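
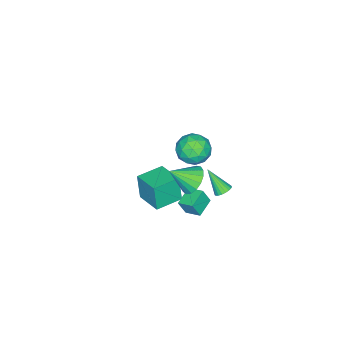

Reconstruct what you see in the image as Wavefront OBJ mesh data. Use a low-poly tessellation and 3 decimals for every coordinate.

v 0.637 3.447 1.77
v 1.385 3.537 1.241
v 1.403 2.493 2.69
v 1.427 3.858 1.539
v 1.289 4.085 1.89
v 1.002 4.166 2.214
v 0.631 4.083 2.436
v 0.261 3.853 2.505
v -0.022 3.531 2.407
v -0.154 3.19 2.162
v -0.105 2.907 1.828
v 0.114 2.748 1.481
v 0.453 2.75 1.2
v 0.834 2.911 1.049
v 1.171 3.195 1.064
v -2.6 1.701 -3.746
v -2.321 1.38 -2.797
v -2.554 2.651 -3.439
v -2.274 2.331 -2.49
v -1.446 1.749 -4.07
v -1.166 1.429 -3.121
v -1.399 2.7 -3.763
v -1.12 2.379 -2.814
v 0.622 3.578 3.146
v 1.023 2.925 3.803
v -0.843 3.375 3.837
v -0.442 2.722 4.494
v -0.205 3.702 4.548
v 0.7 3.827 4.121
v -0.52 2.473 3.519
v 0.385 2.598 3.092
v 0.317 2.242 4.034
v 0.512 3.002 4.67
v -0.332 3.298 2.97
v -0.137 4.058 3.606
v 0.951 3.27 3.413
v -0.771 3.03 4.227
v -0.632 3.606 4.258
v -0.396 3.222 4.644
v 0.762 3.8 3.6
v 0.997 3.416 3.987
v 0.275 3.872 4.425
v -0.817 2.884 3.653
v -0.582 2.5 4.04
v 0.576 3.078 2.996
v 0.812 2.694 3.382
v -0.095 2.428 3.215
v 0.772 2.484 3.936
v -0.089 2.365 4.342
v -0.135 2.218 3.769
v 0.397 2.292 3.518
v 0.886 2.931 4.309
v 0.025 2.811 4.716
v 0.164 3.387 4.747
v 0.697 3.461 4.496
v 0.471 2.529 4.445
v 0.155 3.489 2.924
v -0.706 3.369 3.331
v -0.517 2.839 3.144
v 0.016 2.913 2.893
v 0.269 3.935 3.298
v -0.592 3.816 3.704
v -0.217 4.008 4.122
v 0.315 4.082 3.871
v -0.291 3.771 3.195
v -2.991 3.191 -2.619
v -2.528 3.392 -2.428
v -3.069 2.129 -1.321
v -2.68 3.524 -2.329
v -2.886 3.598 -2.28
v -3.11 3.602 -2.29
v -3.314 3.536 -2.357
v -3.462 3.409 -2.47
v -3.528 3.245 -2.608
v -3.502 3.072 -2.748
v -3.387 2.919 -2.866
v -3.204 2.813 -2.941
v -2.983 2.773 -2.961
v -2.765 2.805 -2.922
v -2.585 2.904 -2.83
v -2.476 3.052 -2.702
v -2.455 3.225 -2.56
v -2.861 -0.485 -4.195
v -2.993 -0.747 -2.531
v -2.198 1.031 -3.904
v -2.329 0.769 -2.24
v -1.351 -1.149 -4.18
v -1.482 -1.411 -2.516
v -0.687 0.367 -3.889
v -0.819 0.105 -2.225
f 2 1 4
f 2 4 3
f 4 1 5
f 4 5 3
f 5 1 6
f 5 6 3
f 6 1 7
f 6 7 3
f 7 1 8
f 7 8 3
f 8 1 9
f 8 9 3
f 9 1 10
f 9 10 3
f 10 1 11
f 10 11 3
f 11 1 12
f 11 12 3
f 12 1 13
f 12 13 3
f 13 1 14
f 13 14 3
f 14 1 15
f 14 15 3
f 15 1 2
f 15 2 3
f 17 19 16
f 20 17 16
f 16 19 18
f 18 20 16
f 17 23 19
f 21 17 20
f 21 23 17
f 19 23 18
f 22 20 18
f 18 23 22
f 22 21 20
f 23 21 22
f 24 61 40
f 61 35 64
f 40 64 29
f 61 64 40
f 24 40 36
f 40 29 41
f 36 41 25
f 40 41 36
f 24 36 45
f 36 25 46
f 45 46 31
f 36 46 45
f 24 45 57
f 45 31 60
f 57 60 34
f 45 60 57
f 24 57 61
f 57 34 65
f 61 65 35
f 57 65 61
f 25 41 52
f 41 29 55
f 52 55 33
f 41 55 52
f 29 64 42
f 64 35 63
f 42 63 28
f 64 63 42
f 35 65 62
f 65 34 58
f 62 58 26
f 65 58 62
f 34 60 59
f 60 31 47
f 59 47 30
f 60 47 59
f 31 46 51
f 46 25 48
f 51 48 32
f 46 48 51
f 27 53 39
f 53 33 54
f 39 54 28
f 53 54 39
f 27 39 37
f 39 28 38
f 37 38 26
f 39 38 37
f 27 37 44
f 37 26 43
f 44 43 30
f 37 43 44
f 27 44 49
f 44 30 50
f 49 50 32
f 44 50 49
f 27 49 53
f 49 32 56
f 53 56 33
f 49 56 53
f 28 54 42
f 54 33 55
f 42 55 29
f 54 55 42
f 26 38 62
f 38 28 63
f 62 63 35
f 38 63 62
f 30 43 59
f 43 26 58
f 59 58 34
f 43 58 59
f 32 50 51
f 50 30 47
f 51 47 31
f 50 47 51
f 33 56 52
f 56 32 48
f 52 48 25
f 56 48 52
f 67 66 69
f 67 69 68
f 69 66 70
f 69 70 68
f 70 66 71
f 70 71 68
f 71 66 72
f 71 72 68
f 72 66 73
f 72 73 68
f 73 66 74
f 73 74 68
f 74 66 75
f 74 75 68
f 75 66 76
f 75 76 68
f 76 66 77
f 76 77 68
f 77 66 78
f 77 78 68
f 78 66 79
f 78 79 68
f 79 66 80
f 79 80 68
f 80 66 81
f 80 81 68
f 81 66 82
f 81 82 68
f 82 66 67
f 82 67 68
f 84 86 83
f 87 84 83
f 83 86 85
f 85 87 83
f 84 90 86
f 88 84 87
f 88 90 84
f 86 90 85
f 89 87 85
f 85 90 89
f 89 88 87
f 90 88 89



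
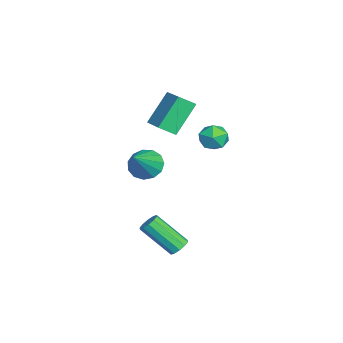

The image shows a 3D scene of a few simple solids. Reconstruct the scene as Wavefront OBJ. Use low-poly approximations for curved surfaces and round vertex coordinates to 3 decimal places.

v -1.064 2.23 3.305
v -0.586 2.842 3.348
v -0.234 1.538 3.952
v 0.244 2.15 3.995
v -0.427 2.152 4.389
v -0.94 2.58 3.989
v 0.12 1.8 3.311
v -0.393 2.228 2.911
v 0.146 2.577 3.351
v -0.192 2.794 4.018
v -0.628 1.586 3.282
v -0.966 1.803 3.949
v -4.563 -0.912 -0.681
v -3.947 -0.516 -1.187
v -3.097 -1.428 0.701
v -4.119 -0.164 -0.873
v -4.432 -0.05 -0.498
v -4.787 -0.21 -0.181
v -5.07 -0.592 -0.024
v -5.193 -1.076 -0.074
v -5.115 -1.507 -0.318
v -4.863 -1.75 -0.677
v -4.514 -1.726 -1.037
v -4.182 -1.444 -1.284
v -3.97 -0.992 -1.34
v 1.734 0.743 -2.021
v 2.023 0.391 -2.291
v 1.635 -0.956 -0.949
v 1.346 -0.603 -0.679
v 2.221 0.544 -2.08
v 1.833 -0.803 -0.738
v 2.234 0.773 -1.846
v 1.846 -0.573 -0.505
v 2.055 0.991 -1.679
v 1.667 -0.356 -0.338
v 1.754 1.114 -1.643
v 1.366 -0.232 -0.301
v 1.445 1.096 -1.751
v 1.057 -0.251 -0.409
v 1.247 0.943 -1.962
v 0.859 -0.404 -0.62
v 1.234 0.713 -2.195
v 0.846 -0.633 -0.854
v 1.413 0.496 -2.362
v 1.025 -0.851 -1.021
v 1.714 0.372 -2.399
v 1.326 -0.974 -1.057
v -3.755 -0.795 2.617
v -4.611 0.089 4.117
v -3.889 -0.003 2.074
v -4.744 0.882 3.574
v -2.416 -0.262 3.066
v -3.271 0.623 4.566
v -2.549 0.531 2.523
v -3.405 1.415 4.023
f 1 12 6
f 1 6 2
f 1 2 8
f 1 8 11
f 1 11 12
f 2 6 10
f 6 12 5
f 12 11 3
f 11 8 7
f 8 2 9
f 4 10 5
f 4 5 3
f 4 3 7
f 4 7 9
f 4 9 10
f 5 10 6
f 3 5 12
f 7 3 11
f 9 7 8
f 10 9 2
f 14 13 16
f 14 16 15
f 16 13 17
f 16 17 15
f 17 13 18
f 17 18 15
f 18 13 19
f 18 19 15
f 19 13 20
f 19 20 15
f 20 13 21
f 20 21 15
f 21 13 22
f 21 22 15
f 22 13 23
f 22 23 15
f 23 13 24
f 23 24 15
f 24 13 25
f 24 25 15
f 25 13 14
f 25 14 15
f 27 26 30
f 27 30 28
f 28 30 31
f 28 31 29
f 30 26 32
f 30 32 31
f 31 32 33
f 31 33 29
f 32 26 34
f 32 34 33
f 33 34 35
f 33 35 29
f 34 26 36
f 34 36 35
f 35 36 37
f 35 37 29
f 36 26 38
f 36 38 37
f 37 38 39
f 37 39 29
f 38 26 40
f 38 40 39
f 39 40 41
f 39 41 29
f 40 26 42
f 40 42 41
f 41 42 43
f 41 43 29
f 42 26 44
f 42 44 43
f 43 44 45
f 43 45 29
f 44 26 46
f 44 46 45
f 45 46 47
f 45 47 29
f 46 26 27
f 46 27 47
f 47 27 28
f 47 28 29
f 49 51 48
f 52 49 48
f 48 51 50
f 50 52 48
f 49 55 51
f 53 49 52
f 53 55 49
f 51 55 50
f 54 52 50
f 50 55 54
f 54 53 52
f 55 53 54



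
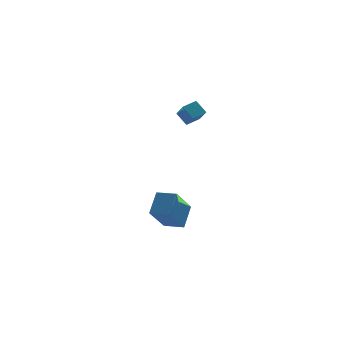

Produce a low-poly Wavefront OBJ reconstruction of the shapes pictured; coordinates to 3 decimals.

v 1.587 -1.07 2.08
v 1.686 -1.905 2.879
v 1.213 -0.513 2.709
v 1.312 -1.348 3.508
v 2.388 -0.772 2.292
v 2.487 -1.607 3.091
v 2.014 -0.215 2.921
v 2.113 -1.05 3.72
v -0.805 -2.493 -3.396
v -0.17 -1.584 -2.401
v 0.235 -1.545 -4.927
v 0.871 -0.635 -3.932
v 0.069 -3.245 -3.268
v 0.705 -2.335 -2.273
v 1.11 -2.296 -4.799
v 1.745 -1.387 -3.804
f 2 4 1
f 5 2 1
f 1 4 3
f 3 5 1
f 2 8 4
f 6 2 5
f 6 8 2
f 4 8 3
f 7 5 3
f 3 8 7
f 7 6 5
f 8 6 7
f 10 12 9
f 13 10 9
f 9 12 11
f 11 13 9
f 10 16 12
f 14 10 13
f 14 16 10
f 12 16 11
f 15 13 11
f 11 16 15
f 15 14 13
f 16 14 15



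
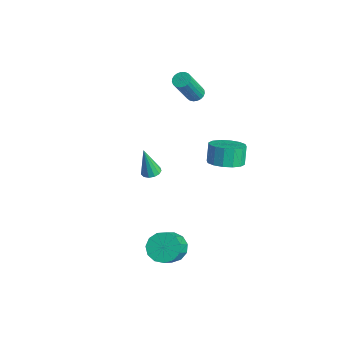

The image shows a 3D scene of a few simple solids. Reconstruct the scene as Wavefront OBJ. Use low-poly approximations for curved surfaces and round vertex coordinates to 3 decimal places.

v -3.57 -1.03 -4.557
v -3.264 -0.566 -4.431
v -3.85 -1.33 -2.763
v -3.568 -0.468 -4.463
v -3.873 -0.549 -4.524
v -4.081 -0.782 -4.596
v -4.127 -1.095 -4.655
v -3.996 -1.387 -4.683
v -3.729 -1.565 -4.671
v -3.412 -1.574 -4.623
v -3.145 -1.41 -4.554
v -3.012 -1.125 -4.485
v -3.057 -0.811 -4.44
v 2.837 -3.497 -4.288
v 3.438 -3.774 -4.898
v 4.305 -4.7 -3.621
v 3.703 -4.423 -3.012
v 3.618 -3.341 -4.706
v 4.485 -4.267 -3.429
v 3.551 -2.957 -4.381
v 4.418 -3.883 -3.105
v 3.256 -2.745 -4.027
v 4.123 -3.671 -2.751
v 2.828 -2.771 -3.756
v 3.695 -3.697 -2.479
v 2.403 -3.028 -3.654
v 3.27 -3.954 -2.377
v 2.116 -3.434 -3.753
v 2.983 -4.36 -2.476
v 2.057 -3.859 -4.022
v 2.924 -4.786 -2.745
v 2.246 -4.17 -4.376
v 3.113 -5.097 -3.099
v 2.622 -4.267 -4.702
v 3.489 -5.193 -3.425
v 3.066 -4.119 -4.896
v 3.933 -5.046 -3.62
v 1.918 0.268 0.198
v 2.565 1.004 0.214
v 2.149 1.348 1.218
v 1.502 0.612 1.202
v 2.156 1.193 -0.02
v 1.74 1.537 0.984
v 1.684 1.134 -0.196
v 1.268 1.478 0.808
v 1.274 0.843 -0.266
v 0.858 1.187 0.738
v 1.037 0.398 -0.212
v 0.621 0.742 0.793
v 1.036 -0.082 -0.048
v 0.62 0.262 0.957
v 1.271 -0.468 0.182
v 0.855 -0.124 1.186
v 1.68 -0.657 0.416
v 1.264 -0.313 1.42
v 2.152 -0.598 0.592
v 1.736 -0.254 1.596
v 2.562 -0.307 0.662
v 2.146 0.037 1.666
v 2.799 0.138 0.607
v 2.383 0.482 1.612
v 2.8 0.618 0.443
v 2.384 0.962 1.448
v -3.148 1.452 1.398
v -2.794 1.134 1.165
v -2.497 0.11 3.009
v -2.852 0.428 3.242
v -2.667 1.3 1.236
v -2.37 0.276 3.08
v -2.624 1.491 1.335
v -2.327 0.468 3.18
v -2.671 1.676 1.446
v -2.374 0.653 3.29
v -2.8 1.822 1.548
v -2.504 0.799 3.392
v -2.99 1.905 1.624
v -2.693 0.881 3.468
v -3.207 1.908 1.661
v -2.911 0.885 3.505
v -3.414 1.833 1.652
v -3.118 0.809 3.497
v -3.575 1.692 1.6
v -3.279 0.668 3.444
v -3.663 1.509 1.513
v -3.366 0.486 3.357
v -3.661 1.317 1.406
v -3.364 0.293 3.25
v -3.571 1.148 1.297
v -3.274 0.124 3.141
v -3.407 1.031 1.206
v -3.11 0.007 3.05
v -3.199 0.987 1.148
v -2.902 -0.037 2.992
v -2.982 1.024 1.133
v -2.685 -0 2.978
f 2 1 4
f 2 4 3
f 4 1 5
f 4 5 3
f 5 1 6
f 5 6 3
f 6 1 7
f 6 7 3
f 7 1 8
f 7 8 3
f 8 1 9
f 8 9 3
f 9 1 10
f 9 10 3
f 10 1 11
f 10 11 3
f 11 1 12
f 11 12 3
f 12 1 13
f 12 13 3
f 13 1 2
f 13 2 3
f 15 14 18
f 15 18 16
f 16 18 19
f 16 19 17
f 18 14 20
f 18 20 19
f 19 20 21
f 19 21 17
f 20 14 22
f 20 22 21
f 21 22 23
f 21 23 17
f 22 14 24
f 22 24 23
f 23 24 25
f 23 25 17
f 24 14 26
f 24 26 25
f 25 26 27
f 25 27 17
f 26 14 28
f 26 28 27
f 27 28 29
f 27 29 17
f 28 14 30
f 28 30 29
f 29 30 31
f 29 31 17
f 30 14 32
f 30 32 31
f 31 32 33
f 31 33 17
f 32 14 34
f 32 34 33
f 33 34 35
f 33 35 17
f 34 14 36
f 34 36 35
f 35 36 37
f 35 37 17
f 36 14 15
f 36 15 37
f 37 15 16
f 37 16 17
f 39 38 42
f 39 42 40
f 40 42 43
f 40 43 41
f 42 38 44
f 42 44 43
f 43 44 45
f 43 45 41
f 44 38 46
f 44 46 45
f 45 46 47
f 45 47 41
f 46 38 48
f 46 48 47
f 47 48 49
f 47 49 41
f 48 38 50
f 48 50 49
f 49 50 51
f 49 51 41
f 50 38 52
f 50 52 51
f 51 52 53
f 51 53 41
f 52 38 54
f 52 54 53
f 53 54 55
f 53 55 41
f 54 38 56
f 54 56 55
f 55 56 57
f 55 57 41
f 56 38 58
f 56 58 57
f 57 58 59
f 57 59 41
f 58 38 60
f 58 60 59
f 59 60 61
f 59 61 41
f 60 38 62
f 60 62 61
f 61 62 63
f 61 63 41
f 62 38 39
f 62 39 63
f 63 39 40
f 63 40 41
f 65 64 68
f 65 68 66
f 66 68 69
f 66 69 67
f 68 64 70
f 68 70 69
f 69 70 71
f 69 71 67
f 70 64 72
f 70 72 71
f 71 72 73
f 71 73 67
f 72 64 74
f 72 74 73
f 73 74 75
f 73 75 67
f 74 64 76
f 74 76 75
f 75 76 77
f 75 77 67
f 76 64 78
f 76 78 77
f 77 78 79
f 77 79 67
f 78 64 80
f 78 80 79
f 79 80 81
f 79 81 67
f 80 64 82
f 80 82 81
f 81 82 83
f 81 83 67
f 82 64 84
f 82 84 83
f 83 84 85
f 83 85 67
f 84 64 86
f 84 86 85
f 85 86 87
f 85 87 67
f 86 64 88
f 86 88 87
f 87 88 89
f 87 89 67
f 88 64 90
f 88 90 89
f 89 90 91
f 89 91 67
f 90 64 92
f 90 92 91
f 91 92 93
f 91 93 67
f 92 64 94
f 92 94 93
f 93 94 95
f 93 95 67
f 94 64 65
f 94 65 95
f 95 65 66
f 95 66 67



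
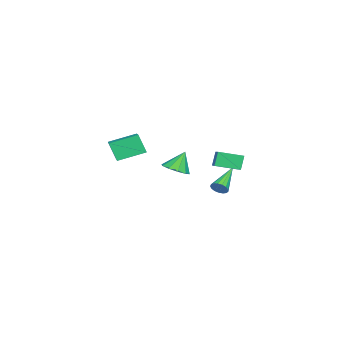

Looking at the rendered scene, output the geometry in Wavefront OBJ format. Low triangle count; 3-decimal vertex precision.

v -1.601 -1.085 0.186
v -1.146 -1.653 0.541
v -1.999 -0.675 1.354
v -0.867 -1.241 0.49
v -0.869 -0.768 0.324
v -1.15 -0.417 0.105
v -1.604 -0.321 -0.083
v -2.057 -0.517 -0.168
v -2.336 -0.93 -0.118
v -2.334 -1.402 0.048
v -2.053 -1.753 0.267
v -1.599 -1.849 0.455
v -2.775 0.983 -1.422
v -2.582 0.727 -1.012
v -4.405 1.297 -0.458
v -2.513 0.963 -0.973
v -2.504 1.203 -1.037
v -2.557 1.393 -1.188
v -2.66 1.489 -1.394
v -2.789 1.469 -1.606
v -2.915 1.337 -1.775
v -3.009 1.125 -1.864
v -3.049 0.879 -1.852
v -3.026 0.658 -1.741
v -2.946 0.51 -1.557
v -2.826 0.471 -1.342
v -2.695 0.549 -1.146
v 1.806 1.789 2.018
v 1.455 1.871 2.843
v 1.448 3.03 1.743
v 1.097 3.111 2.567
v 2.923 2.209 2.453
v 2.572 2.29 3.277
v 2.565 3.449 2.177
v 2.214 3.531 3.002
v -2.492 -4.634 0.245
v -2.687 -5.148 1.379
v -3.163 -3.231 0.766
v -3.358 -3.745 1.899
v -0.522 -3.935 0.901
v -0.717 -4.449 2.034
v -1.193 -2.532 1.421
v -1.388 -3.046 2.555
f 2 1 4
f 2 4 3
f 4 1 5
f 4 5 3
f 5 1 6
f 5 6 3
f 6 1 7
f 6 7 3
f 7 1 8
f 7 8 3
f 8 1 9
f 8 9 3
f 9 1 10
f 9 10 3
f 10 1 11
f 10 11 3
f 11 1 12
f 11 12 3
f 12 1 2
f 12 2 3
f 14 13 16
f 14 16 15
f 16 13 17
f 16 17 15
f 17 13 18
f 17 18 15
f 18 13 19
f 18 19 15
f 19 13 20
f 19 20 15
f 20 13 21
f 20 21 15
f 21 13 22
f 21 22 15
f 22 13 23
f 22 23 15
f 23 13 24
f 23 24 15
f 24 13 25
f 24 25 15
f 25 13 26
f 25 26 15
f 26 13 27
f 26 27 15
f 27 13 14
f 27 14 15
f 29 31 28
f 32 29 28
f 28 31 30
f 30 32 28
f 29 35 31
f 33 29 32
f 33 35 29
f 31 35 30
f 34 32 30
f 30 35 34
f 34 33 32
f 35 33 34
f 37 39 36
f 40 37 36
f 36 39 38
f 38 40 36
f 37 43 39
f 41 37 40
f 41 43 37
f 39 43 38
f 42 40 38
f 38 43 42
f 42 41 40
f 43 41 42



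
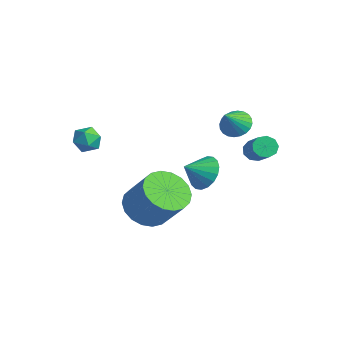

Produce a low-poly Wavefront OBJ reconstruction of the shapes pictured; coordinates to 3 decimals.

v 0.434 -0.112 -3.693
v 1.161 -0.736 -4.099
v 2.213 -0.411 -2.713
v 1.486 0.212 -2.307
v 1.268 -0.322 -4.277
v 2.32 0.002 -2.891
v 1.21 0.133 -4.34
v 2.263 0.457 -2.954
v 0.999 0.539 -4.274
v 2.051 0.863 -2.889
v 0.676 0.817 -4.094
v 1.728 1.141 -2.708
v 0.304 0.91 -3.834
v 1.356 1.234 -2.448
v -0.041 0.801 -3.546
v 1.011 1.125 -2.16
v -0.293 0.511 -3.287
v 0.759 0.836 -1.901
v -0.4 0.098 -3.109
v 0.652 0.422 -1.723
v -0.343 -0.357 -3.046
v 0.71 -0.033 -1.66
v -0.131 -0.763 -3.111
v 0.921 -0.439 -1.726
v 0.192 -1.041 -3.292
v 1.244 -0.717 -1.906
v 0.564 -1.134 -3.552
v 1.616 -0.81 -2.166
v 0.909 -1.025 -3.84
v 1.961 -0.701 -2.454
v -0.015 2.796 -2.961
v 0.84 2.701 -2.974
v -0.105 1.904 -2.359
v 0.783 2.916 -2.663
v 0.568 3.108 -2.41
v 0.237 3.238 -2.267
v -0.143 3.28 -2.262
v -0.498 3.227 -2.394
v -0.757 3.088 -2.639
v -0.869 2.891 -2.948
v -0.812 2.676 -3.259
v -0.597 2.484 -3.511
v -0.267 2.354 -3.654
v 0.113 2.312 -3.66
v 0.468 2.366 -3.527
v 0.728 2.504 -3.282
v 2.372 3.582 -0.668
v 2.686 3.862 -0.956
v 3.941 3.459 0.02
v 3.628 3.178 0.308
v 2.551 4.058 -0.701
v 3.806 3.655 0.275
v 2.332 4.031 -0.43
v 3.588 3.628 0.545
v 2.132 3.794 -0.271
v 3.387 3.391 0.704
v 2.045 3.457 -0.297
v 3.3 3.054 0.678
v 2.11 3.179 -0.497
v 3.365 2.776 0.479
v 2.299 3.089 -0.776
v 3.554 2.686 0.199
v 2.521 3.229 -1.005
v 3.777 2.826 -0.03
v 2.675 3.535 -1.076
v 3.93 3.131 -0.1
v 1.631 3.154 0.551
v 2.017 2.829 0.111
v 2.009 2.386 1.449
v 2.182 3.012 0.198
v 2.263 3.217 0.339
v 2.248 3.412 0.512
v 2.139 3.568 0.691
v 1.953 3.66 0.849
v 1.717 3.676 0.962
v 1.469 3.613 1.012
v 1.245 3.479 0.992
v 1.08 3.296 0.905
v 0.999 3.091 0.764
v 1.014 2.896 0.591
v 1.123 2.74 0.411
v 1.309 2.647 0.253
v 1.545 2.632 0.141
v 1.793 2.695 0.091
v -1.35 -1.065 -0.397
v -0.872 -1.346 -0.035
v -1.748 -2.034 -0.625
v -1.27 -2.315 -0.263
v -1.746 -1.963 0.034
v -1.5 -1.364 0.174
v -1.12 -2.016 -0.834
v -0.874 -1.417 -0.694
v -0.73 -1.934 -0.306
v -1.117 -1.901 0.231
v -1.503 -1.479 -0.891
v -1.89 -1.446 -0.354
f 2 1 5
f 2 5 3
f 3 5 6
f 3 6 4
f 5 1 7
f 5 7 6
f 6 7 8
f 6 8 4
f 7 1 9
f 7 9 8
f 8 9 10
f 8 10 4
f 9 1 11
f 9 11 10
f 10 11 12
f 10 12 4
f 11 1 13
f 11 13 12
f 12 13 14
f 12 14 4
f 13 1 15
f 13 15 14
f 14 15 16
f 14 16 4
f 15 1 17
f 15 17 16
f 16 17 18
f 16 18 4
f 17 1 19
f 17 19 18
f 18 19 20
f 18 20 4
f 19 1 21
f 19 21 20
f 20 21 22
f 20 22 4
f 21 1 23
f 21 23 22
f 22 23 24
f 22 24 4
f 23 1 25
f 23 25 24
f 24 25 26
f 24 26 4
f 25 1 27
f 25 27 26
f 26 27 28
f 26 28 4
f 27 1 29
f 27 29 28
f 28 29 30
f 28 30 4
f 29 1 2
f 29 2 30
f 30 2 3
f 30 3 4
f 32 31 34
f 32 34 33
f 34 31 35
f 34 35 33
f 35 31 36
f 35 36 33
f 36 31 37
f 36 37 33
f 37 31 38
f 37 38 33
f 38 31 39
f 38 39 33
f 39 31 40
f 39 40 33
f 40 31 41
f 40 41 33
f 41 31 42
f 41 42 33
f 42 31 43
f 42 43 33
f 43 31 44
f 43 44 33
f 44 31 45
f 44 45 33
f 45 31 46
f 45 46 33
f 46 31 32
f 46 32 33
f 48 47 51
f 48 51 49
f 49 51 52
f 49 52 50
f 51 47 53
f 51 53 52
f 52 53 54
f 52 54 50
f 53 47 55
f 53 55 54
f 54 55 56
f 54 56 50
f 55 47 57
f 55 57 56
f 56 57 58
f 56 58 50
f 57 47 59
f 57 59 58
f 58 59 60
f 58 60 50
f 59 47 61
f 59 61 60
f 60 61 62
f 60 62 50
f 61 47 63
f 61 63 62
f 62 63 64
f 62 64 50
f 63 47 65
f 63 65 64
f 64 65 66
f 64 66 50
f 65 47 48
f 65 48 66
f 66 48 49
f 66 49 50
f 68 67 70
f 68 70 69
f 70 67 71
f 70 71 69
f 71 67 72
f 71 72 69
f 72 67 73
f 72 73 69
f 73 67 74
f 73 74 69
f 74 67 75
f 74 75 69
f 75 67 76
f 75 76 69
f 76 67 77
f 76 77 69
f 77 67 78
f 77 78 69
f 78 67 79
f 78 79 69
f 79 67 80
f 79 80 69
f 80 67 81
f 80 81 69
f 81 67 82
f 81 82 69
f 82 67 83
f 82 83 69
f 83 67 84
f 83 84 69
f 84 67 68
f 84 68 69
f 85 96 90
f 85 90 86
f 85 86 92
f 85 92 95
f 85 95 96
f 86 90 94
f 90 96 89
f 96 95 87
f 95 92 91
f 92 86 93
f 88 94 89
f 88 89 87
f 88 87 91
f 88 91 93
f 88 93 94
f 89 94 90
f 87 89 96
f 91 87 95
f 93 91 92
f 94 93 86



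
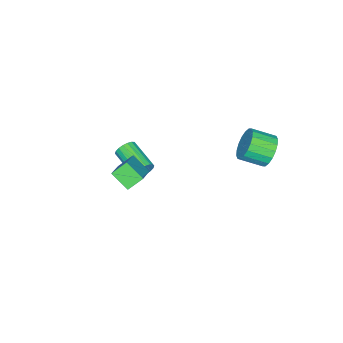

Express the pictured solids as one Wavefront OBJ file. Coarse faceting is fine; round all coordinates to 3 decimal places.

v 1.579 -1.2 1.699
v 1.482 -2.239 2.441
v 0.929 -0.682 2.34
v 0.832 -1.72 3.082
v 3.228 -0.54 2.838
v 3.131 -1.578 3.58
v 2.578 -0.021 3.479
v 2.481 -1.06 4.221
v -1.598 -2.616 -0.835
v -1.396 -2.896 -1.398
v -2.14 -4.543 -0.847
v -2.342 -4.264 -0.285
v -1.167 -2.939 -1.218
v -1.912 -4.586 -0.667
v -1.024 -2.918 -0.963
v -1.769 -4.565 -0.412
v -0.995 -2.837 -0.682
v -1.74 -4.485 -0.131
v -1.085 -2.713 -0.431
v -1.83 -4.36 0.12
v -1.276 -2.569 -0.261
v -2.021 -4.217 0.29
v -1.531 -2.435 -0.204
v -2.276 -4.083 0.347
v -1.8 -2.337 -0.273
v -2.544 -3.984 0.278
v -2.028 -2.294 -0.453
v -2.773 -3.941 0.098
v -2.171 -2.315 -0.708
v -2.916 -3.962 -0.157
v -2.2 -2.395 -0.989
v -2.945 -4.043 -0.438
v -2.11 -2.52 -1.24
v -2.855 -4.167 -0.689
v -1.919 -2.663 -1.41
v -2.664 -4.311 -0.859
v -1.664 -2.797 -1.467
v -2.409 -4.445 -0.916
v -4.147 3.619 1.951
v -3.683 4.224 2.629
v -3.048 3.065 3.227
v -3.513 2.461 2.549
v -4.072 4.118 2.837
v -3.437 2.96 3.436
v -4.476 3.914 2.87
v -3.841 2.755 3.469
v -4.815 3.651 2.721
v -4.18 2.493 3.319
v -5.022 3.382 2.42
v -4.387 2.224 3.018
v -5.055 3.16 2.025
v -4.42 2.002 2.623
v -4.909 3.029 1.616
v -4.274 1.87 2.214
v -4.612 3.015 1.273
v -3.977 1.856 1.871
v -4.223 3.12 1.064
v -3.588 1.962 1.663
v -3.819 3.325 1.031
v -3.184 2.166 1.63
v -3.48 3.587 1.181
v -2.845 2.429 1.779
v -3.273 3.856 1.482
v -2.638 2.698 2.08
v -3.24 4.078 1.877
v -2.605 2.92 2.475
v -3.386 4.21 2.286
v -2.751 3.051 2.884
f 2 4 1
f 5 2 1
f 1 4 3
f 3 5 1
f 2 8 4
f 6 2 5
f 6 8 2
f 4 8 3
f 7 5 3
f 3 8 7
f 7 6 5
f 8 6 7
f 10 9 13
f 10 13 11
f 11 13 14
f 11 14 12
f 13 9 15
f 13 15 14
f 14 15 16
f 14 16 12
f 15 9 17
f 15 17 16
f 16 17 18
f 16 18 12
f 17 9 19
f 17 19 18
f 18 19 20
f 18 20 12
f 19 9 21
f 19 21 20
f 20 21 22
f 20 22 12
f 21 9 23
f 21 23 22
f 22 23 24
f 22 24 12
f 23 9 25
f 23 25 24
f 24 25 26
f 24 26 12
f 25 9 27
f 25 27 26
f 26 27 28
f 26 28 12
f 27 9 29
f 27 29 28
f 28 29 30
f 28 30 12
f 29 9 31
f 29 31 30
f 30 31 32
f 30 32 12
f 31 9 33
f 31 33 32
f 32 33 34
f 32 34 12
f 33 9 35
f 33 35 34
f 34 35 36
f 34 36 12
f 35 9 37
f 35 37 36
f 36 37 38
f 36 38 12
f 37 9 10
f 37 10 38
f 38 10 11
f 38 11 12
f 40 39 43
f 40 43 41
f 41 43 44
f 41 44 42
f 43 39 45
f 43 45 44
f 44 45 46
f 44 46 42
f 45 39 47
f 45 47 46
f 46 47 48
f 46 48 42
f 47 39 49
f 47 49 48
f 48 49 50
f 48 50 42
f 49 39 51
f 49 51 50
f 50 51 52
f 50 52 42
f 51 39 53
f 51 53 52
f 52 53 54
f 52 54 42
f 53 39 55
f 53 55 54
f 54 55 56
f 54 56 42
f 55 39 57
f 55 57 56
f 56 57 58
f 56 58 42
f 57 39 59
f 57 59 58
f 58 59 60
f 58 60 42
f 59 39 61
f 59 61 60
f 60 61 62
f 60 62 42
f 61 39 63
f 61 63 62
f 62 63 64
f 62 64 42
f 63 39 65
f 63 65 64
f 64 65 66
f 64 66 42
f 65 39 67
f 65 67 66
f 66 67 68
f 66 68 42
f 67 39 40
f 67 40 68
f 68 40 41
f 68 41 42



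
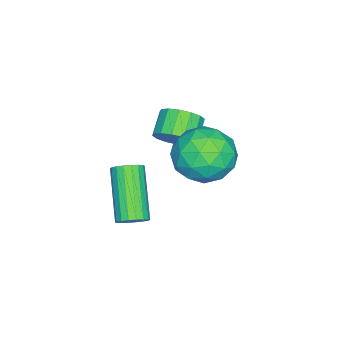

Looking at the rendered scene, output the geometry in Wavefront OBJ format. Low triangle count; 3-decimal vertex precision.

v -1.31 4.462 -3.28
v -0.588 3.65 -3.834
v -2.132 3.01 -2.226
v -1.41 2.198 -2.78
v -0.934 3.006 -2.001
v -0.425 3.903 -2.652
v -2.295 2.757 -3.408
v -1.786 3.654 -4.059
v -1.197 2.596 -3.913
v -0.355 2.75 -3.044
v -2.365 3.91 -3.016
v -1.523 4.064 -2.147
v -0.876 4.183 -3.649
v -1.844 2.477 -2.411
v -1.563 2.952 -1.952
v -1.139 2.475 -2.278
v -0.781 4.332 -2.955
v -0.356 3.855 -3.281
v -0.56 3.477 -2.203
v -2.364 2.805 -2.779
v -1.939 2.328 -3.105
v -1.581 4.185 -3.782
v -1.157 3.708 -4.108
v -2.16 3.183 -3.857
v -0.81 3.087 -4.022
v -1.294 2.233 -3.402
v -1.814 2.562 -3.771
v -1.515 3.089 -4.154
v -0.315 3.177 -3.511
v -0.799 2.324 -2.891
v -0.519 2.799 -2.433
v -0.22 3.326 -2.816
v -0.673 2.558 -3.557
v -1.921 4.336 -3.169
v -2.405 3.483 -2.549
v -2.5 3.334 -3.244
v -2.201 3.861 -3.627
v -1.426 4.427 -2.658
v -1.91 3.573 -2.038
v -1.205 3.571 -1.906
v -0.906 4.098 -2.289
v -2.047 4.102 -2.503
v -2.216 1.887 -3.394
v -1.88 2.36 -2.829
v -2.767 2.265 -2.221
v -3.104 1.793 -2.786
v -2.082 2.624 -3.084
v -2.97 2.529 -2.476
v -2.321 2.69 -3.422
v -3.209 2.595 -2.814
v -2.532 2.541 -3.753
v -3.419 2.447 -3.145
v -2.658 2.217 -3.987
v -3.545 2.123 -3.379
v -2.666 1.805 -4.063
v -3.553 1.71 -3.455
v -2.553 1.415 -3.959
v -3.44 1.32 -3.351
v -2.35 1.151 -3.704
v -3.238 1.056 -3.096
v -2.111 1.085 -3.366
v -2.999 0.99 -2.758
v -1.901 1.233 -3.035
v -2.788 1.139 -2.427
v -1.775 1.557 -2.801
v -2.662 1.463 -2.193
v -1.767 1.97 -2.725
v -2.654 1.875 -2.117
v 1.676 2.026 -4.536
v 1.957 2.296 -4.106
v 0.545 1.483 -2.674
v 0.264 1.214 -3.104
v 1.783 2.471 -4.179
v 0.37 1.658 -2.747
v 1.587 2.558 -4.323
v 0.174 1.746 -2.89
v 1.409 2.54 -4.509
v -0.004 1.727 -3.076
v 1.284 2.42 -4.7
v -0.129 1.608 -3.268
v 1.236 2.222 -4.859
v -0.177 1.41 -3.427
v 1.276 1.986 -4.954
v -0.137 1.173 -3.521
v 1.395 1.757 -4.966
v -0.017 0.944 -3.534
v 1.57 1.582 -4.893
v 0.157 0.769 -3.461
v 1.766 1.494 -4.75
v 0.353 0.682 -3.317
v 1.944 1.513 -4.564
v 0.531 0.7 -3.131
v 2.069 1.632 -4.372
v 0.656 0.82 -2.94
v 2.117 1.83 -4.213
v 0.704 1.018 -2.781
v 2.077 2.067 -4.119
v 0.664 1.254 -2.686
f 1 38 17
f 38 12 41
f 17 41 6
f 38 41 17
f 1 17 13
f 17 6 18
f 13 18 2
f 17 18 13
f 1 13 22
f 13 2 23
f 22 23 8
f 13 23 22
f 1 22 34
f 22 8 37
f 34 37 11
f 22 37 34
f 1 34 38
f 34 11 42
f 38 42 12
f 34 42 38
f 2 18 29
f 18 6 32
f 29 32 10
f 18 32 29
f 6 41 19
f 41 12 40
f 19 40 5
f 41 40 19
f 12 42 39
f 42 11 35
f 39 35 3
f 42 35 39
f 11 37 36
f 37 8 24
f 36 24 7
f 37 24 36
f 8 23 28
f 23 2 25
f 28 25 9
f 23 25 28
f 4 30 16
f 30 10 31
f 16 31 5
f 30 31 16
f 4 16 14
f 16 5 15
f 14 15 3
f 16 15 14
f 4 14 21
f 14 3 20
f 21 20 7
f 14 20 21
f 4 21 26
f 21 7 27
f 26 27 9
f 21 27 26
f 4 26 30
f 26 9 33
f 30 33 10
f 26 33 30
f 5 31 19
f 31 10 32
f 19 32 6
f 31 32 19
f 3 15 39
f 15 5 40
f 39 40 12
f 15 40 39
f 7 20 36
f 20 3 35
f 36 35 11
f 20 35 36
f 9 27 28
f 27 7 24
f 28 24 8
f 27 24 28
f 10 33 29
f 33 9 25
f 29 25 2
f 33 25 29
f 44 43 47
f 44 47 45
f 45 47 48
f 45 48 46
f 47 43 49
f 47 49 48
f 48 49 50
f 48 50 46
f 49 43 51
f 49 51 50
f 50 51 52
f 50 52 46
f 51 43 53
f 51 53 52
f 52 53 54
f 52 54 46
f 53 43 55
f 53 55 54
f 54 55 56
f 54 56 46
f 55 43 57
f 55 57 56
f 56 57 58
f 56 58 46
f 57 43 59
f 57 59 58
f 58 59 60
f 58 60 46
f 59 43 61
f 59 61 60
f 60 61 62
f 60 62 46
f 61 43 63
f 61 63 62
f 62 63 64
f 62 64 46
f 63 43 65
f 63 65 64
f 64 65 66
f 64 66 46
f 65 43 67
f 65 67 66
f 66 67 68
f 66 68 46
f 67 43 44
f 67 44 68
f 68 44 45
f 68 45 46
f 70 69 73
f 70 73 71
f 71 73 74
f 71 74 72
f 73 69 75
f 73 75 74
f 74 75 76
f 74 76 72
f 75 69 77
f 75 77 76
f 76 77 78
f 76 78 72
f 77 69 79
f 77 79 78
f 78 79 80
f 78 80 72
f 79 69 81
f 79 81 80
f 80 81 82
f 80 82 72
f 81 69 83
f 81 83 82
f 82 83 84
f 82 84 72
f 83 69 85
f 83 85 84
f 84 85 86
f 84 86 72
f 85 69 87
f 85 87 86
f 86 87 88
f 86 88 72
f 87 69 89
f 87 89 88
f 88 89 90
f 88 90 72
f 89 69 91
f 89 91 90
f 90 91 92
f 90 92 72
f 91 69 93
f 91 93 92
f 92 93 94
f 92 94 72
f 93 69 95
f 93 95 94
f 94 95 96
f 94 96 72
f 95 69 97
f 95 97 96
f 96 97 98
f 96 98 72
f 97 69 70
f 97 70 98
f 98 70 71
f 98 71 72



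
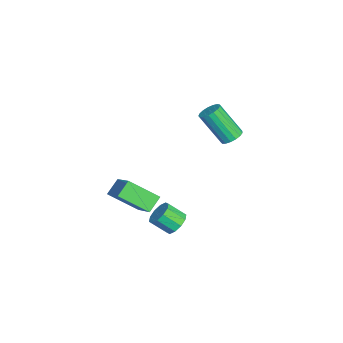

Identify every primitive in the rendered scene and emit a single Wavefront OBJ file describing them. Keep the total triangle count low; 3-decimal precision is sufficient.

v 1.427 -2.447 -0.25
v 2.957 -1.855 0.877
v 1.597 -0.966 -1.259
v 3.126 -0.374 -0.132
v 2.054 -2.926 -0.848
v 3.583 -2.334 0.279
v 2.223 -1.445 -1.857
v 3.753 -0.853 -0.73
v 3.516 0.399 -1.771
v 4.07 0.087 -2.063
v 3.979 -0.751 -1.341
v 3.424 -0.439 -1.049
v 4.213 0.344 -1.747
v 4.122 -0.494 -1.025
v 4.09 0.623 -1.439
v 3.999 -0.216 -0.717
v 3.747 0.815 -1.258
v 3.656 -0.023 -0.536
v 3.316 0.849 -1.273
v 3.225 0.011 -0.551
v 2.961 0.711 -1.479
v 2.87 -0.127 -0.757
v 2.818 0.454 -1.795
v 2.727 -0.384 -1.073
v 2.941 0.176 -2.103
v 2.85 -0.663 -1.381
v 3.284 -0.017 -2.284
v 3.193 -0.855 -1.562
v 3.715 -0.051 -2.269
v 3.624 -0.889 -1.547
v -2.864 3.036 -0.392
v -2.237 2.981 -0.275
v -2.649 1.849 1.408
v -3.276 1.904 1.292
v -2.317 3.235 -0.124
v -2.73 2.103 1.559
v -2.523 3.443 -0.034
v -2.936 2.311 1.649
v -2.807 3.558 -0.026
v -3.219 2.427 1.657
v -3.103 3.554 -0.102
v -3.516 2.422 1.581
v -3.345 3.431 -0.244
v -3.758 2.299 1.439
v -3.477 3.217 -0.42
v -3.889 2.085 1.263
v -3.468 2.962 -0.589
v -3.88 1.83 1.094
v -3.321 2.724 -0.713
v -3.733 1.592 0.97
v -3.069 2.557 -0.764
v -3.481 1.425 0.92
v -2.77 2.5 -0.729
v -3.182 1.368 0.955
v -2.492 2.566 -0.617
v -2.905 1.434 1.067
v -2.3 2.739 -0.453
v -2.713 1.607 1.23
f 2 4 1
f 5 2 1
f 1 4 3
f 3 5 1
f 2 8 4
f 6 2 5
f 6 8 2
f 4 8 3
f 7 5 3
f 3 8 7
f 7 6 5
f 8 6 7
f 10 9 13
f 10 13 11
f 11 13 14
f 11 14 12
f 13 9 15
f 13 15 14
f 14 15 16
f 14 16 12
f 15 9 17
f 15 17 16
f 16 17 18
f 16 18 12
f 17 9 19
f 17 19 18
f 18 19 20
f 18 20 12
f 19 9 21
f 19 21 20
f 20 21 22
f 20 22 12
f 21 9 23
f 21 23 22
f 22 23 24
f 22 24 12
f 23 9 25
f 23 25 24
f 24 25 26
f 24 26 12
f 25 9 27
f 25 27 26
f 26 27 28
f 26 28 12
f 27 9 29
f 27 29 28
f 28 29 30
f 28 30 12
f 29 9 10
f 29 10 30
f 30 10 11
f 30 11 12
f 32 31 35
f 32 35 33
f 33 35 36
f 33 36 34
f 35 31 37
f 35 37 36
f 36 37 38
f 36 38 34
f 37 31 39
f 37 39 38
f 38 39 40
f 38 40 34
f 39 31 41
f 39 41 40
f 40 41 42
f 40 42 34
f 41 31 43
f 41 43 42
f 42 43 44
f 42 44 34
f 43 31 45
f 43 45 44
f 44 45 46
f 44 46 34
f 45 31 47
f 45 47 46
f 46 47 48
f 46 48 34
f 47 31 49
f 47 49 48
f 48 49 50
f 48 50 34
f 49 31 51
f 49 51 50
f 50 51 52
f 50 52 34
f 51 31 53
f 51 53 52
f 52 53 54
f 52 54 34
f 53 31 55
f 53 55 54
f 54 55 56
f 54 56 34
f 55 31 57
f 55 57 56
f 56 57 58
f 56 58 34
f 57 31 32
f 57 32 58
f 58 32 33
f 58 33 34



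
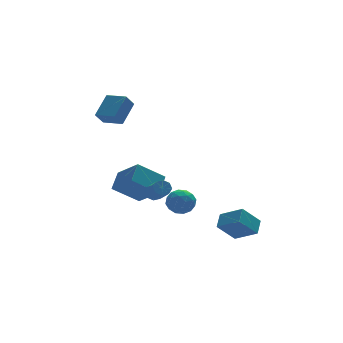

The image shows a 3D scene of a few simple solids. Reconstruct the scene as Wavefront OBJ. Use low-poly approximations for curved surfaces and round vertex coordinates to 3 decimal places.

v 3.419 -4.555 -2.925
v 3.937 -3.741 -2.356
v 2.489 -3.398 -3.733
v 3.007 -2.584 -3.164
v 4.593 -4.456 -4.136
v 5.111 -3.642 -3.567
v 3.663 -3.299 -4.944
v 4.181 -2.485 -4.375
v 0.619 -2.361 -1.371
v 1.142 -3.064 -1.042
v -0.422 -3.356 -1.838
v 0.101 -4.059 -1.509
v -0.312 -3.464 -0.915
v 0.331 -2.85 -0.627
v 0.389 -3.57 -2.253
v 1.032 -2.956 -1.965
v 1 -3.811 -1.587
v 0.566 -3.746 -0.76
v 0.154 -2.674 -2.12
v -0.28 -2.609 -1.293
v 0.972 -2.625 -1.165
v -0.252 -3.795 -1.715
v -0.495 -3.445 -1.366
v -0.188 -3.858 -1.172
v 0.496 -2.499 -0.922
v 0.803 -2.912 -0.728
v -0.052 -3.148 -0.654
v -0.083 -3.508 -2.152
v 0.224 -3.921 -1.958
v 0.908 -2.562 -1.708
v 1.215 -2.975 -1.514
v 0.772 -3.272 -2.226
v 1.196 -3.478 -1.292
v 0.584 -4.062 -1.567
v 0.753 -3.775 -2.004
v 1.131 -3.414 -1.835
v 0.941 -3.439 -0.806
v 0.329 -4.024 -1.081
v 0.086 -3.674 -0.732
v 0.464 -3.313 -0.562
v 0.857 -3.878 -1.126
v 0.391 -2.396 -1.799
v -0.221 -2.981 -2.074
v 0.256 -3.107 -2.318
v 0.634 -2.746 -2.148
v 0.136 -2.358 -1.313
v -0.476 -2.942 -1.588
v -0.411 -3.006 -1.045
v -0.033 -2.645 -0.876
v -0.137 -2.542 -1.754
v -2.137 3.35 2.738
v -2.734 3.033 3.528
v -1.107 4.289 3.894
v -1.705 3.972 4.684
v -1.295 2.208 2.916
v -1.893 1.891 3.706
v -0.266 3.147 4.072
v -0.863 2.83 4.862
v -0.341 -0.564 -1.743
v -0.048 -0.85 -2.154
v -0.005 -2.222 -1.167
v -0.299 -1.936 -0.757
v 0.22 -0.638 -1.87
v 0.263 -2.009 -0.884
v 0.158 -0.382 -1.512
v 0.201 -1.754 -0.526
v -0.196 -0.233 -1.29
v -0.153 -1.605 -0.303
v -0.635 -0.278 -1.333
v -0.592 -1.65 -0.346
v -0.903 -0.491 -1.616
v -0.86 -1.862 -0.63
v -0.841 -0.746 -1.974
v -0.798 -2.118 -0.988
v -0.487 -0.895 -2.197
v -0.444 -2.267 -1.21
v -0.223 2.471 -3.759
v 0.497 0.857 -2.5
v -1.881 2.672 -2.553
v -1.161 1.057 -1.294
v 0.501 3.443 -2.926
v 1.221 1.828 -1.667
v -1.157 3.643 -1.72
v -0.437 2.029 -0.461
f 2 4 1
f 5 2 1
f 1 4 3
f 3 5 1
f 2 8 4
f 6 2 5
f 6 8 2
f 4 8 3
f 7 5 3
f 3 8 7
f 7 6 5
f 8 6 7
f 9 46 25
f 46 20 49
f 25 49 14
f 46 49 25
f 9 25 21
f 25 14 26
f 21 26 10
f 25 26 21
f 9 21 30
f 21 10 31
f 30 31 16
f 21 31 30
f 9 30 42
f 30 16 45
f 42 45 19
f 30 45 42
f 9 42 46
f 42 19 50
f 46 50 20
f 42 50 46
f 10 26 37
f 26 14 40
f 37 40 18
f 26 40 37
f 14 49 27
f 49 20 48
f 27 48 13
f 49 48 27
f 20 50 47
f 50 19 43
f 47 43 11
f 50 43 47
f 19 45 44
f 45 16 32
f 44 32 15
f 45 32 44
f 16 31 36
f 31 10 33
f 36 33 17
f 31 33 36
f 12 38 24
f 38 18 39
f 24 39 13
f 38 39 24
f 12 24 22
f 24 13 23
f 22 23 11
f 24 23 22
f 12 22 29
f 22 11 28
f 29 28 15
f 22 28 29
f 12 29 34
f 29 15 35
f 34 35 17
f 29 35 34
f 12 34 38
f 34 17 41
f 38 41 18
f 34 41 38
f 13 39 27
f 39 18 40
f 27 40 14
f 39 40 27
f 11 23 47
f 23 13 48
f 47 48 20
f 23 48 47
f 15 28 44
f 28 11 43
f 44 43 19
f 28 43 44
f 17 35 36
f 35 15 32
f 36 32 16
f 35 32 36
f 18 41 37
f 41 17 33
f 37 33 10
f 41 33 37
f 52 54 51
f 55 52 51
f 51 54 53
f 53 55 51
f 52 58 54
f 56 52 55
f 56 58 52
f 54 58 53
f 57 55 53
f 53 58 57
f 57 56 55
f 58 56 57
f 60 59 63
f 60 63 61
f 61 63 64
f 61 64 62
f 63 59 65
f 63 65 64
f 64 65 66
f 64 66 62
f 65 59 67
f 65 67 66
f 66 67 68
f 66 68 62
f 67 59 69
f 67 69 68
f 68 69 70
f 68 70 62
f 69 59 71
f 69 71 70
f 70 71 72
f 70 72 62
f 71 59 73
f 71 73 72
f 72 73 74
f 72 74 62
f 73 59 75
f 73 75 74
f 74 75 76
f 74 76 62
f 75 59 60
f 75 60 76
f 76 60 61
f 76 61 62
f 78 80 77
f 81 78 77
f 77 80 79
f 79 81 77
f 78 84 80
f 82 78 81
f 82 84 78
f 80 84 79
f 83 81 79
f 79 84 83
f 83 82 81
f 84 82 83



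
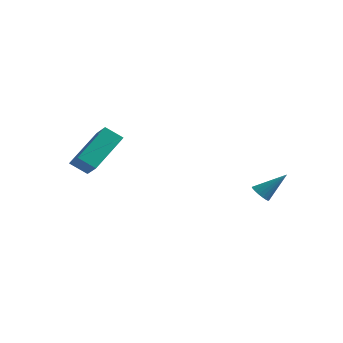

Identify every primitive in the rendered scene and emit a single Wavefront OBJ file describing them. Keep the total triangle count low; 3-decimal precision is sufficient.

v -2.897 -1.929 2.553
v -2.096 -2.556 3.227
v -2.596 -0.196 3.807
v -1.795 -0.823 4.481
v -2.185 -1.637 1.979
v -1.384 -2.264 2.653
v -1.884 0.096 3.233
v -1.083 -0.531 3.907
v 3.269 3.651 0.016
v 3.696 3.54 -0.277
v 4.191 4.329 1.104
v 3.632 3.753 -0.356
v 3.497 3.946 -0.361
v 3.316 4.08 -0.292
v 3.125 4.13 -0.161
v 2.964 4.084 0.004
v 2.862 3.953 0.172
v 2.841 3.762 0.309
v 2.905 3.549 0.387
v 3.041 3.356 0.392
v 3.222 3.222 0.323
v 3.412 3.172 0.192
v 3.574 3.218 0.027
v 3.675 3.349 -0.141
f 2 4 1
f 5 2 1
f 1 4 3
f 3 5 1
f 2 8 4
f 6 2 5
f 6 8 2
f 4 8 3
f 7 5 3
f 3 8 7
f 7 6 5
f 8 6 7
f 10 9 12
f 10 12 11
f 12 9 13
f 12 13 11
f 13 9 14
f 13 14 11
f 14 9 15
f 14 15 11
f 15 9 16
f 15 16 11
f 16 9 17
f 16 17 11
f 17 9 18
f 17 18 11
f 18 9 19
f 18 19 11
f 19 9 20
f 19 20 11
f 20 9 21
f 20 21 11
f 21 9 22
f 21 22 11
f 22 9 23
f 22 23 11
f 23 9 24
f 23 24 11
f 24 9 10
f 24 10 11



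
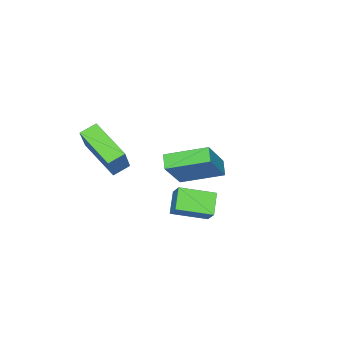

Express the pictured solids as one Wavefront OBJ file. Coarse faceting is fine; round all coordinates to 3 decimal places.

v 3.121 -1.533 1.086
v 2.555 -3.478 1.919
v 2.388 -1.177 1.418
v 1.822 -3.122 2.251
v 3.958 -1.158 2.529
v 3.392 -3.103 3.362
v 3.225 -0.802 2.861
v 2.659 -2.747 3.694
v -1.647 -1.425 -1.284
v -2.626 0.361 -0.625
v -1.09 -0.957 -1.724
v -2.069 0.828 -1.065
v -0.331 -1.348 0.465
v -1.31 0.437 1.124
v 0.226 -0.881 0.025
v -0.753 0.905 0.684
v 3.136 1.623 1.38
v 3.492 2.164 2.129
v 2.14 2.878 0.947
v 2.495 3.419 1.696
v 3.965 2.041 0.684
v 4.32 2.582 1.433
v 2.968 3.296 0.251
v 3.324 3.837 1
f 2 4 1
f 5 2 1
f 1 4 3
f 3 5 1
f 2 8 4
f 6 2 5
f 6 8 2
f 4 8 3
f 7 5 3
f 3 8 7
f 7 6 5
f 8 6 7
f 10 12 9
f 13 10 9
f 9 12 11
f 11 13 9
f 10 16 12
f 14 10 13
f 14 16 10
f 12 16 11
f 15 13 11
f 11 16 15
f 15 14 13
f 16 14 15
f 18 20 17
f 21 18 17
f 17 20 19
f 19 21 17
f 18 24 20
f 22 18 21
f 22 24 18
f 20 24 19
f 23 21 19
f 19 24 23
f 23 22 21
f 24 22 23



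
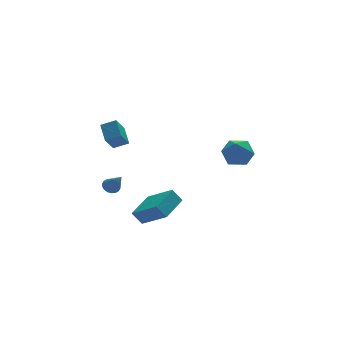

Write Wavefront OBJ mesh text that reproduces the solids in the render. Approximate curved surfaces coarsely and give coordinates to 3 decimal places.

v -4.561 -3.452 -1.607
v -3.667 -4.953 -0.443
v -3.144 -2.277 -1.18
v -2.25 -3.778 -0.016
v -4.07 -3.762 -2.384
v -3.176 -5.263 -1.22
v -2.653 -2.587 -1.957
v -1.759 -4.088 -0.793
v -3.008 2.403 1.549
v -2.87 3.568 2.256
v -3.881 2.748 1.15
v -3.743 3.914 1.857
v -2.297 2.966 0.483
v -2.159 4.132 1.19
v -3.17 3.312 0.084
v -3.032 4.477 0.791
v -3.757 2.129 -2.438
v -3.41 1.81 -2.777
v -3.503 1.051 -1.162
v -3.246 1.977 -2.668
v -3.183 2.174 -2.514
v -3.234 2.362 -2.345
v -3.388 2.505 -2.194
v -3.615 2.572 -2.092
v -3.87 2.552 -2.058
v -4.103 2.448 -2.1
v -4.267 2.281 -2.208
v -4.33 2.084 -2.363
v -4.279 1.896 -2.532
v -4.125 1.753 -2.682
v -3.898 1.686 -2.785
v -3.643 1.706 -2.818
v 2.071 -1.844 2.162
v 2.856 -1.762 1.435
v 1.704 -3.438 1.585
v 2.489 -3.356 0.858
v 2.728 -3.428 1.901
v 2.956 -2.443 2.258
v 1.604 -2.757 0.762
v 1.832 -1.772 1.119
v 2.568 -2.326 0.57
v 3.262 -2.741 1.274
v 1.298 -2.459 1.746
v 1.992 -2.874 2.45
f 2 4 1
f 5 2 1
f 1 4 3
f 3 5 1
f 2 8 4
f 6 2 5
f 6 8 2
f 4 8 3
f 7 5 3
f 3 8 7
f 7 6 5
f 8 6 7
f 10 12 9
f 13 10 9
f 9 12 11
f 11 13 9
f 10 16 12
f 14 10 13
f 14 16 10
f 12 16 11
f 15 13 11
f 11 16 15
f 15 14 13
f 16 14 15
f 18 17 20
f 18 20 19
f 20 17 21
f 20 21 19
f 21 17 22
f 21 22 19
f 22 17 23
f 22 23 19
f 23 17 24
f 23 24 19
f 24 17 25
f 24 25 19
f 25 17 26
f 25 26 19
f 26 17 27
f 26 27 19
f 27 17 28
f 27 28 19
f 28 17 29
f 28 29 19
f 29 17 30
f 29 30 19
f 30 17 31
f 30 31 19
f 31 17 32
f 31 32 19
f 32 17 18
f 32 18 19
f 33 44 38
f 33 38 34
f 33 34 40
f 33 40 43
f 33 43 44
f 34 38 42
f 38 44 37
f 44 43 35
f 43 40 39
f 40 34 41
f 36 42 37
f 36 37 35
f 36 35 39
f 36 39 41
f 36 41 42
f 37 42 38
f 35 37 44
f 39 35 43
f 41 39 40
f 42 41 34



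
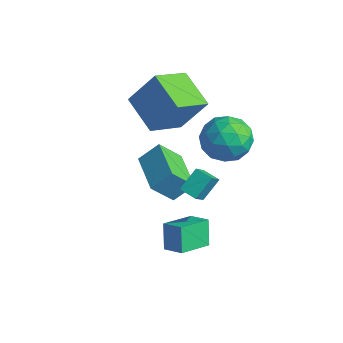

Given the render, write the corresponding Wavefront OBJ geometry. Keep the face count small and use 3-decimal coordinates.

v 1.021 -1.706 0.59
v 1.549 -2.684 1.81
v 1.024 -0.777 1.334
v 1.552 -1.755 2.553
v 1.788 -1.545 0.387
v 2.316 -2.523 1.606
v 1.791 -0.616 1.13
v 2.319 -1.594 2.35
v -3.735 -0.13 -1.85
v -3.271 0.71 -1.019
v -3.258 0.781 -3.037
v -2.794 1.621 -2.206
v -1.826 -1.161 -1.874
v -1.362 -0.321 -1.043
v -1.349 -0.25 -3.061
v -0.885 0.59 -2.23
v 0.328 2.088 1.379
v 1.409 1.51 1.272
v -0.349 0.61 2.528
v 0.732 0.032 2.421
v 0.655 1.079 3.063
v 1.073 1.992 2.353
v -0.013 0.128 1.447
v 0.405 1.041 0.737
v 1.198 0.299 1.314
v 1.611 0.886 2.313
v -0.551 1.234 1.487
v -0.138 1.821 2.486
v 0.928 1.929 1.225
v 0.132 0.191 2.575
v 0.087 0.806 2.953
v 0.722 0.467 2.89
v 0.73 2.212 1.86
v 1.366 1.872 1.797
v 0.923 1.619 2.85
v -0.306 0.248 2.003
v 0.33 -0.092 1.94
v 0.338 1.653 0.91
v 0.973 1.314 0.847
v 0.137 0.501 0.95
v 1.439 0.877 1.187
v 1.041 0.008 1.862
v 0.603 0.065 1.289
v 0.849 0.602 0.872
v 1.682 1.222 1.774
v 1.284 0.354 2.449
v 1.239 0.969 2.826
v 1.485 1.506 2.409
v 1.558 0.51 1.798
v -0.224 1.766 1.351
v -0.622 0.898 2.026
v -0.425 0.614 1.391
v -0.179 1.151 0.974
v 0.019 2.112 1.938
v -0.379 1.243 2.613
v 0.211 1.518 2.928
v 0.457 2.055 2.511
v -0.498 1.61 2.002
v 2.076 -4.087 -0.957
v 1.578 -3.647 0.125
v 2.123 -2.552 -1.56
v 1.624 -2.112 -0.478
v 2.996 -3.968 -0.582
v 2.497 -3.528 0.5
v 3.042 -2.433 -1.185
v 2.544 -1.993 -0.103
v -2.279 -0.736 1.682
v -4.101 -0.333 2.373
v -2.237 1.063 0.743
v -4.06 1.466 1.434
v -1.46 0.114 3.346
v -3.283 0.517 4.037
v -1.419 1.913 2.407
v -3.241 2.316 3.098
f 2 4 1
f 5 2 1
f 1 4 3
f 3 5 1
f 2 8 4
f 6 2 5
f 6 8 2
f 4 8 3
f 7 5 3
f 3 8 7
f 7 6 5
f 8 6 7
f 10 12 9
f 13 10 9
f 9 12 11
f 11 13 9
f 10 16 12
f 14 10 13
f 14 16 10
f 12 16 11
f 15 13 11
f 11 16 15
f 15 14 13
f 16 14 15
f 17 54 33
f 54 28 57
f 33 57 22
f 54 57 33
f 17 33 29
f 33 22 34
f 29 34 18
f 33 34 29
f 17 29 38
f 29 18 39
f 38 39 24
f 29 39 38
f 17 38 50
f 38 24 53
f 50 53 27
f 38 53 50
f 17 50 54
f 50 27 58
f 54 58 28
f 50 58 54
f 18 34 45
f 34 22 48
f 45 48 26
f 34 48 45
f 22 57 35
f 57 28 56
f 35 56 21
f 57 56 35
f 28 58 55
f 58 27 51
f 55 51 19
f 58 51 55
f 27 53 52
f 53 24 40
f 52 40 23
f 53 40 52
f 24 39 44
f 39 18 41
f 44 41 25
f 39 41 44
f 20 46 32
f 46 26 47
f 32 47 21
f 46 47 32
f 20 32 30
f 32 21 31
f 30 31 19
f 32 31 30
f 20 30 37
f 30 19 36
f 37 36 23
f 30 36 37
f 20 37 42
f 37 23 43
f 42 43 25
f 37 43 42
f 20 42 46
f 42 25 49
f 46 49 26
f 42 49 46
f 21 47 35
f 47 26 48
f 35 48 22
f 47 48 35
f 19 31 55
f 31 21 56
f 55 56 28
f 31 56 55
f 23 36 52
f 36 19 51
f 52 51 27
f 36 51 52
f 25 43 44
f 43 23 40
f 44 40 24
f 43 40 44
f 26 49 45
f 49 25 41
f 45 41 18
f 49 41 45
f 60 62 59
f 63 60 59
f 59 62 61
f 61 63 59
f 60 66 62
f 64 60 63
f 64 66 60
f 62 66 61
f 65 63 61
f 61 66 65
f 65 64 63
f 66 64 65
f 68 70 67
f 71 68 67
f 67 70 69
f 69 71 67
f 68 74 70
f 72 68 71
f 72 74 68
f 70 74 69
f 73 71 69
f 69 74 73
f 73 72 71
f 74 72 73



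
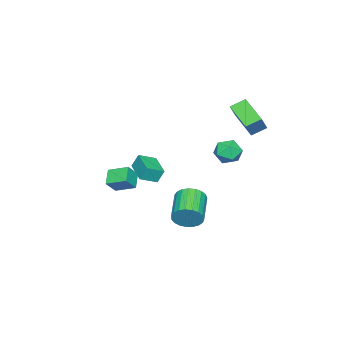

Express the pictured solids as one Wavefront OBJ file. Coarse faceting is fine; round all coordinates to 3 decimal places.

v 2.774 -1.937 -0.093
v 3.395 -2.138 0.678
v 2.581 -0.798 0.358
v 3.203 -0.999 1.129
v 3.577 -1.581 -0.649
v 4.199 -1.782 0.122
v 3.385 -0.442 -0.198
v 4.006 -0.643 0.573
v -3.348 2.308 0.157
v -2.726 1.833 0.61
v -3.574 1.167 -0.73
v -2.952 0.692 -0.277
v -3.739 0.899 0.118
v -3.599 1.605 0.666
v -2.701 1.395 -0.786
v -2.561 2.101 -0.238
v -2.326 1.269 0.027
v -2.968 0.962 0.586
v -3.332 2.038 -0.706
v -3.974 1.731 -0.147
v -4.21 1.36 2.276
v -4.857 1.992 2.724
v -3.3 2.831 1.515
v -3.947 3.463 1.964
v -3.433 1.417 3.316
v -4.08 2.049 3.765
v -2.523 2.888 2.556
v -3.17 3.52 3.004
v -1.727 -3.831 -1.992
v -1.941 -3.505 -1.137
v -2.519 -3.165 -2.445
v -2.734 -2.838 -1.59
v -0.626 -2.642 -2.17
v -0.841 -2.315 -1.315
v -1.419 -1.975 -2.623
v -1.633 -1.649 -1.768
v 0.49 1.032 -3.622
v 0.89 0.722 -2.878
v -0.769 -0.022 -2.294
v -1.17 0.288 -3.038
v 0.777 1.061 -2.769
v -0.883 0.318 -2.186
v 0.613 1.396 -2.808
v -1.047 0.652 -2.224
v 0.428 1.667 -2.987
v -1.231 0.924 -2.404
v 0.254 1.829 -3.276
v -1.405 1.085 -2.693
v 0.121 1.853 -3.625
v -1.539 1.109 -3.042
v 0.051 1.735 -3.974
v -1.608 0.991 -3.39
v 0.058 1.495 -4.261
v -1.602 0.752 -3.677
v 0.139 1.175 -4.438
v -1.521 0.432 -3.854
v 0.28 0.831 -4.474
v -1.379 0.087 -3.89
v 0.458 0.521 -4.362
v -1.201 -0.222 -3.779
v 0.642 0.3 -4.123
v -1.018 -0.444 -3.539
v 0.799 0.205 -3.796
v -0.861 -0.539 -3.213
v 0.903 0.253 -3.44
v -0.757 -0.491 -2.857
v 0.935 0.436 -3.115
v -0.725 -0.308 -2.532
f 2 4 1
f 5 2 1
f 1 4 3
f 3 5 1
f 2 8 4
f 6 2 5
f 6 8 2
f 4 8 3
f 7 5 3
f 3 8 7
f 7 6 5
f 8 6 7
f 9 20 14
f 9 14 10
f 9 10 16
f 9 16 19
f 9 19 20
f 10 14 18
f 14 20 13
f 20 19 11
f 19 16 15
f 16 10 17
f 12 18 13
f 12 13 11
f 12 11 15
f 12 15 17
f 12 17 18
f 13 18 14
f 11 13 20
f 15 11 19
f 17 15 16
f 18 17 10
f 22 24 21
f 25 22 21
f 21 24 23
f 23 25 21
f 22 28 24
f 26 22 25
f 26 28 22
f 24 28 23
f 27 25 23
f 23 28 27
f 27 26 25
f 28 26 27
f 30 32 29
f 33 30 29
f 29 32 31
f 31 33 29
f 30 36 32
f 34 30 33
f 34 36 30
f 32 36 31
f 35 33 31
f 31 36 35
f 35 34 33
f 36 34 35
f 38 37 41
f 38 41 39
f 39 41 42
f 39 42 40
f 41 37 43
f 41 43 42
f 42 43 44
f 42 44 40
f 43 37 45
f 43 45 44
f 44 45 46
f 44 46 40
f 45 37 47
f 45 47 46
f 46 47 48
f 46 48 40
f 47 37 49
f 47 49 48
f 48 49 50
f 48 50 40
f 49 37 51
f 49 51 50
f 50 51 52
f 50 52 40
f 51 37 53
f 51 53 52
f 52 53 54
f 52 54 40
f 53 37 55
f 53 55 54
f 54 55 56
f 54 56 40
f 55 37 57
f 55 57 56
f 56 57 58
f 56 58 40
f 57 37 59
f 57 59 58
f 58 59 60
f 58 60 40
f 59 37 61
f 59 61 60
f 60 61 62
f 60 62 40
f 61 37 63
f 61 63 62
f 62 63 64
f 62 64 40
f 63 37 65
f 63 65 64
f 64 65 66
f 64 66 40
f 65 37 67
f 65 67 66
f 66 67 68
f 66 68 40
f 67 37 38
f 67 38 68
f 68 38 39
f 68 39 40



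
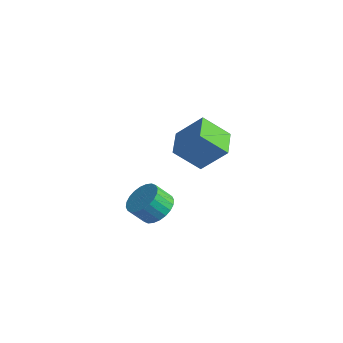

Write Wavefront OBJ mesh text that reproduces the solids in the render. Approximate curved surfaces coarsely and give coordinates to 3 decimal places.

v -0.879 4.582 -0.927
v -1.782 3.531 0.343
v 0.274 5.32 0.504
v -0.629 4.269 1.774
v 0.229 3.331 -1.174
v -0.674 2.28 0.096
v 1.382 4.069 0.257
v 0.479 3.018 1.527
v 2.173 -1.297 -0.745
v 2.922 -1.012 -0.181
v 2.496 -1.658 0.71
v 1.747 -1.943 0.145
v 2.664 -0.739 -0.106
v 2.238 -1.385 0.785
v 2.332 -0.552 -0.129
v 1.906 -1.198 0.762
v 1.975 -0.477 -0.246
v 1.549 -1.123 0.645
v 1.649 -0.528 -0.439
v 1.223 -1.174 0.452
v 1.402 -0.696 -0.678
v 0.976 -1.342 0.213
v 1.273 -0.955 -0.928
v 0.847 -1.601 -0.037
v 1.281 -1.266 -1.15
v 0.855 -1.912 -0.259
v 1.424 -1.582 -1.31
v 0.998 -2.228 -0.419
v 1.682 -1.855 -1.385
v 1.256 -2.501 -0.494
v 2.014 -2.042 -1.362
v 1.588 -2.688 -0.471
v 2.371 -2.117 -1.245
v 1.945 -2.763 -0.354
v 2.697 -2.066 -1.052
v 2.271 -2.712 -0.161
v 2.944 -1.898 -0.813
v 2.518 -2.544 0.078
v 3.073 -1.639 -0.563
v 2.647 -2.285 0.328
v 3.065 -1.328 -0.341
v 2.639 -1.974 0.55
f 2 4 1
f 5 2 1
f 1 4 3
f 3 5 1
f 2 8 4
f 6 2 5
f 6 8 2
f 4 8 3
f 7 5 3
f 3 8 7
f 7 6 5
f 8 6 7
f 10 9 13
f 10 13 11
f 11 13 14
f 11 14 12
f 13 9 15
f 13 15 14
f 14 15 16
f 14 16 12
f 15 9 17
f 15 17 16
f 16 17 18
f 16 18 12
f 17 9 19
f 17 19 18
f 18 19 20
f 18 20 12
f 19 9 21
f 19 21 20
f 20 21 22
f 20 22 12
f 21 9 23
f 21 23 22
f 22 23 24
f 22 24 12
f 23 9 25
f 23 25 24
f 24 25 26
f 24 26 12
f 25 9 27
f 25 27 26
f 26 27 28
f 26 28 12
f 27 9 29
f 27 29 28
f 28 29 30
f 28 30 12
f 29 9 31
f 29 31 30
f 30 31 32
f 30 32 12
f 31 9 33
f 31 33 32
f 32 33 34
f 32 34 12
f 33 9 35
f 33 35 34
f 34 35 36
f 34 36 12
f 35 9 37
f 35 37 36
f 36 37 38
f 36 38 12
f 37 9 39
f 37 39 38
f 38 39 40
f 38 40 12
f 39 9 41
f 39 41 40
f 40 41 42
f 40 42 12
f 41 9 10
f 41 10 42
f 42 10 11
f 42 11 12



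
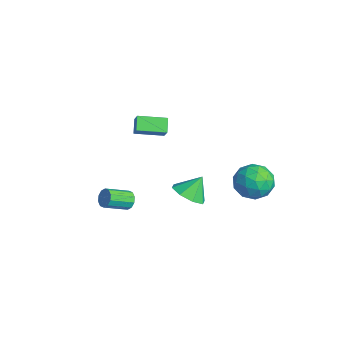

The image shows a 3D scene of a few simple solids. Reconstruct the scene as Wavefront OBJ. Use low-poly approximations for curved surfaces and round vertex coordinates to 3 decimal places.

v 2.612 4.151 0.178
v 3.599 4.645 0.156
v 3.141 3.155 1.564
v 4.128 3.649 1.542
v 3.234 4.217 1.852
v 2.906 4.832 0.995
v 3.834 2.968 0.725
v 3.506 3.583 -0.132
v 4.354 3.914 0.494
v 3.983 4.686 1.19
v 2.757 3.114 0.53
v 2.386 3.886 1.226
v 3.059 4.485 0.046
v 3.681 3.315 1.674
v 3.155 3.649 1.857
v 3.735 3.939 1.844
v 2.652 4.595 0.539
v 3.232 4.886 0.526
v 3.017 4.634 1.522
v 3.508 2.914 1.194
v 4.088 3.205 1.181
v 3.005 3.861 -0.124
v 3.585 4.151 -0.137
v 3.723 3.166 0.198
v 4.083 4.346 0.231
v 4.394 3.761 1.046
v 4.221 3.36 0.565
v 4.029 3.722 0.062
v 3.865 4.8 0.64
v 4.176 4.214 1.455
v 3.65 4.548 1.637
v 3.458 4.91 1.134
v 4.309 4.37 0.839
v 2.564 3.586 0.265
v 2.875 3 1.08
v 3.282 2.89 0.586
v 3.09 3.252 0.083
v 2.346 4.039 0.674
v 2.657 3.454 1.489
v 2.711 4.078 1.658
v 2.519 4.44 1.155
v 2.431 3.43 0.881
v 1.291 -1.87 -0.551
v 1.655 -2.031 -0.945
v 1.773 -3.29 -0.323
v 1.409 -3.13 0.071
v 1.834 -1.886 -0.686
v 1.952 -3.146 -0.064
v 1.806 -1.736 -0.376
v 1.923 -2.995 0.246
v 1.581 -1.636 -0.133
v 1.698 -2.896 0.49
v 1.245 -1.626 -0.049
v 1.363 -2.886 0.573
v 0.927 -1.71 -0.157
v 1.045 -2.969 0.465
v 0.748 -1.854 -0.416
v 0.866 -3.114 0.206
v 0.777 -2.005 -0.726
v 0.894 -3.264 -0.104
v 1.002 -2.104 -0.97
v 1.119 -3.364 -0.347
v 1.337 -2.114 -1.053
v 1.455 -3.374 -0.431
v 2.46 0.831 0.053
v 2.971 0.202 0.586
v 2.34 1.609 1.087
v 3.401 0.708 0.255
v 3.28 1.287 -0.194
v 2.679 1.598 -0.499
v 1.95 1.46 -0.48
v 1.52 0.953 -0.149
v 1.641 0.375 0.3
v 2.242 0.064 0.605
v -2.607 -0.195 2.353
v -2.074 -0.22 2.989
v -2.212 1.3 2.08
v -1.679 1.275 2.716
v -1.941 -0.475 1.784
v -1.408 -0.5 2.42
v -1.546 1.02 1.511
v -1.013 0.995 2.147
f 1 38 17
f 38 12 41
f 17 41 6
f 38 41 17
f 1 17 13
f 17 6 18
f 13 18 2
f 17 18 13
f 1 13 22
f 13 2 23
f 22 23 8
f 13 23 22
f 1 22 34
f 22 8 37
f 34 37 11
f 22 37 34
f 1 34 38
f 34 11 42
f 38 42 12
f 34 42 38
f 2 18 29
f 18 6 32
f 29 32 10
f 18 32 29
f 6 41 19
f 41 12 40
f 19 40 5
f 41 40 19
f 12 42 39
f 42 11 35
f 39 35 3
f 42 35 39
f 11 37 36
f 37 8 24
f 36 24 7
f 37 24 36
f 8 23 28
f 23 2 25
f 28 25 9
f 23 25 28
f 4 30 16
f 30 10 31
f 16 31 5
f 30 31 16
f 4 16 14
f 16 5 15
f 14 15 3
f 16 15 14
f 4 14 21
f 14 3 20
f 21 20 7
f 14 20 21
f 4 21 26
f 21 7 27
f 26 27 9
f 21 27 26
f 4 26 30
f 26 9 33
f 30 33 10
f 26 33 30
f 5 31 19
f 31 10 32
f 19 32 6
f 31 32 19
f 3 15 39
f 15 5 40
f 39 40 12
f 15 40 39
f 7 20 36
f 20 3 35
f 36 35 11
f 20 35 36
f 9 27 28
f 27 7 24
f 28 24 8
f 27 24 28
f 10 33 29
f 33 9 25
f 29 25 2
f 33 25 29
f 44 43 47
f 44 47 45
f 45 47 48
f 45 48 46
f 47 43 49
f 47 49 48
f 48 49 50
f 48 50 46
f 49 43 51
f 49 51 50
f 50 51 52
f 50 52 46
f 51 43 53
f 51 53 52
f 52 53 54
f 52 54 46
f 53 43 55
f 53 55 54
f 54 55 56
f 54 56 46
f 55 43 57
f 55 57 56
f 56 57 58
f 56 58 46
f 57 43 59
f 57 59 58
f 58 59 60
f 58 60 46
f 59 43 61
f 59 61 60
f 60 61 62
f 60 62 46
f 61 43 63
f 61 63 62
f 62 63 64
f 62 64 46
f 63 43 44
f 63 44 64
f 64 44 45
f 64 45 46
f 66 65 68
f 66 68 67
f 68 65 69
f 68 69 67
f 69 65 70
f 69 70 67
f 70 65 71
f 70 71 67
f 71 65 72
f 71 72 67
f 72 65 73
f 72 73 67
f 73 65 74
f 73 74 67
f 74 65 66
f 74 66 67
f 76 78 75
f 79 76 75
f 75 78 77
f 77 79 75
f 76 82 78
f 80 76 79
f 80 82 76
f 78 82 77
f 81 79 77
f 77 82 81
f 81 80 79
f 82 80 81



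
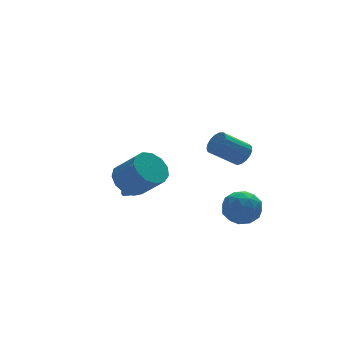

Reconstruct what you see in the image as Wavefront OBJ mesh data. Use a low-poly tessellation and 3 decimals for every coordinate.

v 1.233 -3.786 3.31
v 1.64 -3.659 3.826
v 0.395 -3.487 4.767
v -0.013 -3.614 4.25
v 1.585 -3.37 3.699
v 0.339 -3.197 4.64
v 1.448 -3.176 3.483
v 0.203 -3.003 4.424
v 1.263 -3.122 3.228
v 0.017 -2.949 4.168
v 1.07 -3.22 2.991
v -0.175 -3.047 3.931
v 0.915 -3.448 2.827
v -0.33 -3.275 3.767
v 0.832 -3.753 2.774
v -0.413 -3.58 3.714
v 0.842 -4.066 2.843
v -0.404 -3.893 3.784
v 0.94 -4.315 3.02
v -0.305 -4.142 3.96
v 1.106 -4.443 3.263
v -0.139 -4.27 4.203
v 1.301 -4.42 3.517
v 0.056 -4.247 4.457
v 1.48 -4.252 3.723
v 0.235 -4.079 4.663
v 1.602 -3.978 3.835
v 0.357 -3.805 4.775
v -1.817 1.767 -1.129
v -1.336 2.076 -1.458
v -1.883 3.013 -0.051
v -1.795 2.199 -1.628
v -2.268 2.068 -1.506
v -2.477 1.761 -1.163
v -2.299 1.457 -0.801
v -1.839 1.334 -0.631
v -1.367 1.465 -0.753
v -1.158 1.772 -1.096
v -2.82 -0.09 0.737
v -2.026 -0.268 0.122
v -1.346 -1.328 1.308
v -2.14 -1.15 1.923
v -1.882 0.185 0.445
v -1.202 -0.875 1.631
v -2.036 0.551 0.86
v -1.356 -0.509 2.046
v -2.439 0.714 1.237
v -1.759 -0.346 2.423
v -2.963 0.621 1.454
v -2.283 -0.439 2.64
v -3.441 0.303 1.444
v -2.761 -0.757 2.63
v -3.723 -0.14 1.21
v -3.042 -1.2 2.396
v -3.717 -0.567 0.825
v -3.037 -1.627 2.011
v -3.427 -0.843 0.412
v -2.747 -1.903 1.598
v -2.944 -0.879 0.103
v -2.264 -1.939 1.289
v -2.422 -0.665 -0.005
v -1.742 -1.725 1.181
v 0.63 -3.251 0.35
v 1.573 -3.466 0.674
v 0.827 -4.294 -0.914
v 1.77 -4.509 -0.59
v 0.962 -4.818 -0.049
v 0.841 -4.173 0.732
v 1.559 -3.587 -0.972
v 1.438 -2.942 -0.191
v 2.147 -3.673 -0.143
v 1.778 -4.434 0.427
v 0.622 -3.326 -0.667
v 0.253 -4.087 -0.097
v 1.085 -3.267 0.623
v 1.315 -4.493 -0.863
v 0.841 -4.675 -0.545
v 1.395 -4.801 -0.355
v 0.654 -3.683 0.657
v 1.208 -3.809 0.847
v 0.849 -4.603 0.423
v 1.192 -3.951 -1.087
v 1.746 -4.077 -0.897
v 1.005 -2.959 0.115
v 1.559 -3.085 0.305
v 1.551 -3.157 -0.663
v 1.976 -3.515 0.333
v 2.092 -4.128 -0.41
v 1.968 -3.586 -0.634
v 1.897 -3.207 -0.175
v 1.759 -3.962 0.668
v 1.875 -4.575 -0.075
v 1.4 -4.757 0.243
v 1.329 -4.378 0.702
v 2.097 -4.084 0.188
v 0.525 -3.185 -0.165
v 0.641 -3.798 -0.908
v 1.071 -3.382 -0.942
v 1 -3.003 -0.483
v 0.308 -3.632 0.17
v 0.424 -4.245 -0.573
v 0.503 -4.553 -0.065
v 0.432 -4.174 0.394
v 0.303 -3.676 -0.428
f 2 1 5
f 2 5 3
f 3 5 6
f 3 6 4
f 5 1 7
f 5 7 6
f 6 7 8
f 6 8 4
f 7 1 9
f 7 9 8
f 8 9 10
f 8 10 4
f 9 1 11
f 9 11 10
f 10 11 12
f 10 12 4
f 11 1 13
f 11 13 12
f 12 13 14
f 12 14 4
f 13 1 15
f 13 15 14
f 14 15 16
f 14 16 4
f 15 1 17
f 15 17 16
f 16 17 18
f 16 18 4
f 17 1 19
f 17 19 18
f 18 19 20
f 18 20 4
f 19 1 21
f 19 21 20
f 20 21 22
f 20 22 4
f 21 1 23
f 21 23 22
f 22 23 24
f 22 24 4
f 23 1 25
f 23 25 24
f 24 25 26
f 24 26 4
f 25 1 27
f 25 27 26
f 26 27 28
f 26 28 4
f 27 1 2
f 27 2 28
f 28 2 3
f 28 3 4
f 30 29 32
f 30 32 31
f 32 29 33
f 32 33 31
f 33 29 34
f 33 34 31
f 34 29 35
f 34 35 31
f 35 29 36
f 35 36 31
f 36 29 37
f 36 37 31
f 37 29 38
f 37 38 31
f 38 29 30
f 38 30 31
f 40 39 43
f 40 43 41
f 41 43 44
f 41 44 42
f 43 39 45
f 43 45 44
f 44 45 46
f 44 46 42
f 45 39 47
f 45 47 46
f 46 47 48
f 46 48 42
f 47 39 49
f 47 49 48
f 48 49 50
f 48 50 42
f 49 39 51
f 49 51 50
f 50 51 52
f 50 52 42
f 51 39 53
f 51 53 52
f 52 53 54
f 52 54 42
f 53 39 55
f 53 55 54
f 54 55 56
f 54 56 42
f 55 39 57
f 55 57 56
f 56 57 58
f 56 58 42
f 57 39 59
f 57 59 58
f 58 59 60
f 58 60 42
f 59 39 61
f 59 61 60
f 60 61 62
f 60 62 42
f 61 39 40
f 61 40 62
f 62 40 41
f 62 41 42
f 63 100 79
f 100 74 103
f 79 103 68
f 100 103 79
f 63 79 75
f 79 68 80
f 75 80 64
f 79 80 75
f 63 75 84
f 75 64 85
f 84 85 70
f 75 85 84
f 63 84 96
f 84 70 99
f 96 99 73
f 84 99 96
f 63 96 100
f 96 73 104
f 100 104 74
f 96 104 100
f 64 80 91
f 80 68 94
f 91 94 72
f 80 94 91
f 68 103 81
f 103 74 102
f 81 102 67
f 103 102 81
f 74 104 101
f 104 73 97
f 101 97 65
f 104 97 101
f 73 99 98
f 99 70 86
f 98 86 69
f 99 86 98
f 70 85 90
f 85 64 87
f 90 87 71
f 85 87 90
f 66 92 78
f 92 72 93
f 78 93 67
f 92 93 78
f 66 78 76
f 78 67 77
f 76 77 65
f 78 77 76
f 66 76 83
f 76 65 82
f 83 82 69
f 76 82 83
f 66 83 88
f 83 69 89
f 88 89 71
f 83 89 88
f 66 88 92
f 88 71 95
f 92 95 72
f 88 95 92
f 67 93 81
f 93 72 94
f 81 94 68
f 93 94 81
f 65 77 101
f 77 67 102
f 101 102 74
f 77 102 101
f 69 82 98
f 82 65 97
f 98 97 73
f 82 97 98
f 71 89 90
f 89 69 86
f 90 86 70
f 89 86 90
f 72 95 91
f 95 71 87
f 91 87 64
f 95 87 91



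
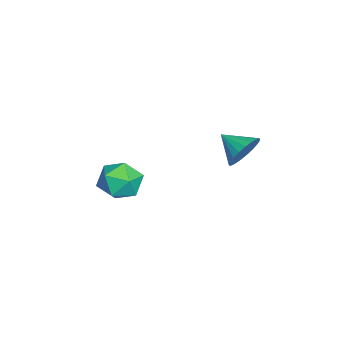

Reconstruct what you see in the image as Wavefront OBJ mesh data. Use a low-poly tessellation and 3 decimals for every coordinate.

v -1.052 -2.302 -4.314
v -0.665 -1.806 -3.244
v -0.155 -4.034 -3.836
v 0.232 -3.538 -2.766
v -0.974 -3.767 -2.943
v -1.529 -2.697 -3.238
v 0.709 -3.143 -3.842
v 0.154 -2.073 -4.137
v 0.423 -2.326 -2.953
v -0.617 -2.712 -2.397
v -0.203 -3.128 -4.683
v -1.243 -3.514 -4.127
v 1.516 3.159 0.343
v 2.159 3.245 1.156
v 0.844 2.001 0.997
v 1.831 3.501 1.274
v 1.448 3.698 1.231
v 1.078 3.802 1.034
v 0.782 3.795 0.718
v 0.614 3.678 0.337
v 0.602 3.471 -0.043
v 0.747 3.211 -0.355
v 1.026 2.941 -0.548
v 1.389 2.709 -0.586
v 1.774 2.556 -0.463
v 2.114 2.506 -0.201
v 2.351 2.57 0.155
v 2.444 2.735 0.544
v 2.376 2.974 0.898
f 1 12 6
f 1 6 2
f 1 2 8
f 1 8 11
f 1 11 12
f 2 6 10
f 6 12 5
f 12 11 3
f 11 8 7
f 8 2 9
f 4 10 5
f 4 5 3
f 4 3 7
f 4 7 9
f 4 9 10
f 5 10 6
f 3 5 12
f 7 3 11
f 9 7 8
f 10 9 2
f 14 13 16
f 14 16 15
f 16 13 17
f 16 17 15
f 17 13 18
f 17 18 15
f 18 13 19
f 18 19 15
f 19 13 20
f 19 20 15
f 20 13 21
f 20 21 15
f 21 13 22
f 21 22 15
f 22 13 23
f 22 23 15
f 23 13 24
f 23 24 15
f 24 13 25
f 24 25 15
f 25 13 26
f 25 26 15
f 26 13 27
f 26 27 15
f 27 13 28
f 27 28 15
f 28 13 29
f 28 29 15
f 29 13 14
f 29 14 15



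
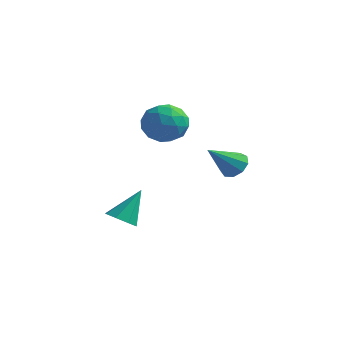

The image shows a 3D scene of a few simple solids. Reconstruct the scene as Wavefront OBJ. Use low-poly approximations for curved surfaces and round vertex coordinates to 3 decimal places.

v 0.136 -0.26 2.728
v 0.941 0.618 2.466
v 1.399 -1.618 2.054
v 2.204 -0.74 1.792
v 1.949 -1.007 2.955
v 1.168 -0.167 3.371
v 1.172 -0.833 1.149
v 0.391 0.007 1.565
v 1.581 0.264 1.49
v 2.061 0.157 2.607
v 0.279 -1.157 1.913
v 0.759 -1.264 3.03
v 0.427 0.298 2.656
v 1.913 -1.298 1.864
v 1.762 -1.455 2.547
v 2.235 -0.939 2.394
v 0.561 -0.163 3.188
v 1.034 0.353 3.034
v 1.626 -0.602 3.322
v 1.306 -1.353 1.486
v 1.779 -0.837 1.332
v 0.105 -0.061 2.126
v 0.578 0.455 1.973
v 0.714 -0.398 1.198
v 1.277 0.607 1.929
v 2.02 -0.192 1.533
v 1.413 -0.246 1.154
v 0.954 0.247 1.399
v 1.559 0.543 2.585
v 2.302 -0.255 2.189
v 2.151 -0.412 2.872
v 1.692 0.082 3.117
v 1.936 0.335 2.011
v 0.038 -0.745 2.331
v 0.781 -1.543 1.935
v 0.648 -1.082 1.403
v 0.189 -0.588 1.648
v 0.32 -0.808 2.987
v 1.063 -1.607 2.591
v 1.386 -1.247 3.121
v 0.927 -0.754 3.366
v 0.404 -1.335 2.509
v 3.617 1.657 -0.502
v 3.962 1.114 -1.027
v 3.183 0.123 0.802
v 4.353 1.311 -0.665
v 4.4 1.669 -0.228
v 4.08 2.022 0.082
v 3.544 2.205 0.118
v 3.041 2.131 -0.136
v 2.808 1.835 -0.561
v 2.953 1.457 -0.959
v 3.409 1.172 -1.142
v -0.47 -1.795 -3.99
v -0.098 -1.171 -4.487
v -0.15 -0.645 -2.31
v -0.763 -1.085 -4.42
v -1.256 -1.414 -4.1
v -1.289 -1.967 -3.716
v -0.842 -2.418 -3.492
v -0.177 -2.505 -3.56
v 0.316 -2.175 -3.879
v 0.348 -1.623 -4.263
f 1 38 17
f 38 12 41
f 17 41 6
f 38 41 17
f 1 17 13
f 17 6 18
f 13 18 2
f 17 18 13
f 1 13 22
f 13 2 23
f 22 23 8
f 13 23 22
f 1 22 34
f 22 8 37
f 34 37 11
f 22 37 34
f 1 34 38
f 34 11 42
f 38 42 12
f 34 42 38
f 2 18 29
f 18 6 32
f 29 32 10
f 18 32 29
f 6 41 19
f 41 12 40
f 19 40 5
f 41 40 19
f 12 42 39
f 42 11 35
f 39 35 3
f 42 35 39
f 11 37 36
f 37 8 24
f 36 24 7
f 37 24 36
f 8 23 28
f 23 2 25
f 28 25 9
f 23 25 28
f 4 30 16
f 30 10 31
f 16 31 5
f 30 31 16
f 4 16 14
f 16 5 15
f 14 15 3
f 16 15 14
f 4 14 21
f 14 3 20
f 21 20 7
f 14 20 21
f 4 21 26
f 21 7 27
f 26 27 9
f 21 27 26
f 4 26 30
f 26 9 33
f 30 33 10
f 26 33 30
f 5 31 19
f 31 10 32
f 19 32 6
f 31 32 19
f 3 15 39
f 15 5 40
f 39 40 12
f 15 40 39
f 7 20 36
f 20 3 35
f 36 35 11
f 20 35 36
f 9 27 28
f 27 7 24
f 28 24 8
f 27 24 28
f 10 33 29
f 33 9 25
f 29 25 2
f 33 25 29
f 44 43 46
f 44 46 45
f 46 43 47
f 46 47 45
f 47 43 48
f 47 48 45
f 48 43 49
f 48 49 45
f 49 43 50
f 49 50 45
f 50 43 51
f 50 51 45
f 51 43 52
f 51 52 45
f 52 43 53
f 52 53 45
f 53 43 44
f 53 44 45
f 55 54 57
f 55 57 56
f 57 54 58
f 57 58 56
f 58 54 59
f 58 59 56
f 59 54 60
f 59 60 56
f 60 54 61
f 60 61 56
f 61 54 62
f 61 62 56
f 62 54 63
f 62 63 56
f 63 54 55
f 63 55 56

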